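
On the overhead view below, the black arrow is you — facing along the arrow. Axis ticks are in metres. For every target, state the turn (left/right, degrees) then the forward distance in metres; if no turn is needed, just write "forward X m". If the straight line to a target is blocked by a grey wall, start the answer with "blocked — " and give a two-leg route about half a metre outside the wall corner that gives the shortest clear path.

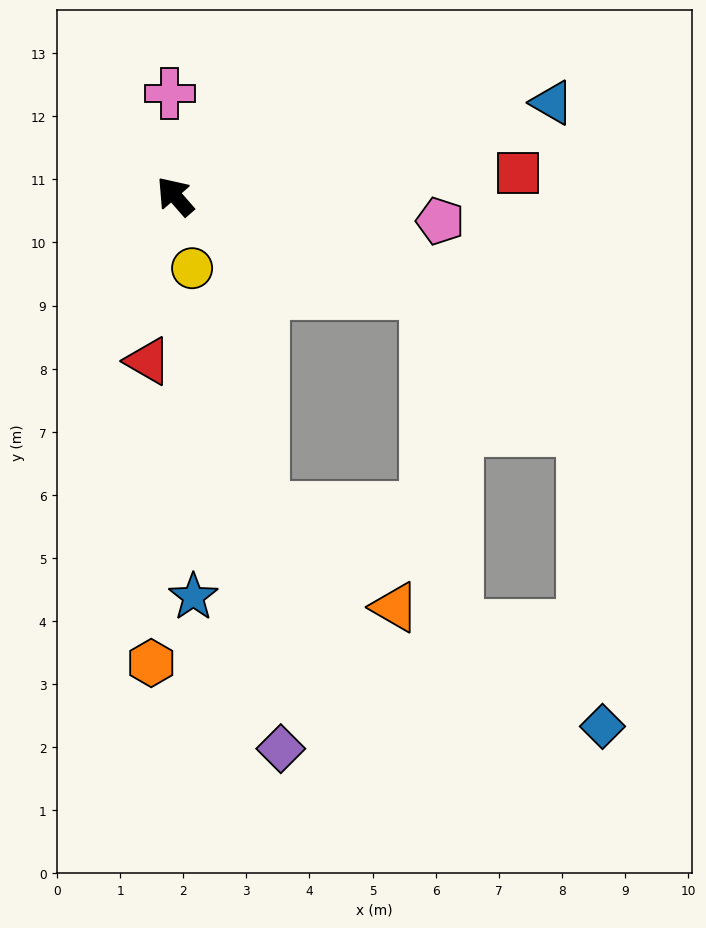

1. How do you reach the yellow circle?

turn left 152°, forward 1.2 m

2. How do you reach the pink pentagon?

turn right 136°, forward 4.2 m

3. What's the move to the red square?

turn right 127°, forward 5.4 m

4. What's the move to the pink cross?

turn right 38°, forward 1.6 m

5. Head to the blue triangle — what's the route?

turn right 117°, forward 6.2 m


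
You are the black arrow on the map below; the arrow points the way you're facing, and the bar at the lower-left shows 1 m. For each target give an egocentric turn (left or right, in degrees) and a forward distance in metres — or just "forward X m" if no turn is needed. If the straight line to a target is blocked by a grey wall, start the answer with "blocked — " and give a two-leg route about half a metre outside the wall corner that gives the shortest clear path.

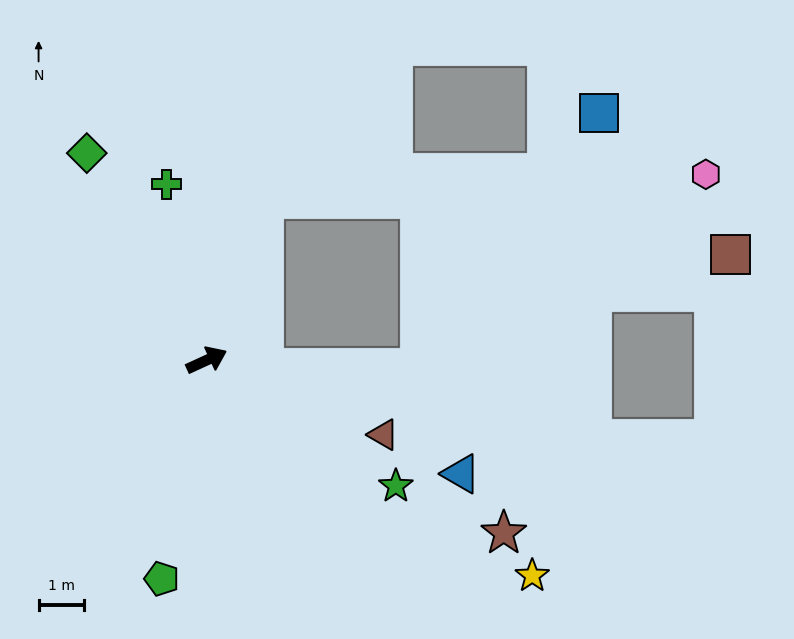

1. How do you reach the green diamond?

turn left 95°, forward 5.2 m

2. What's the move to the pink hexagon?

blocked — turn left 46°, forward 3.7 m, then turn right 67°, forward 9.7 m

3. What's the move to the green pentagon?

turn right 126°, forward 4.9 m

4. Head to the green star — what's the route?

turn right 58°, forward 5.0 m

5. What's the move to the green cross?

turn left 78°, forward 4.0 m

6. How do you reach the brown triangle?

turn right 47°, forward 4.2 m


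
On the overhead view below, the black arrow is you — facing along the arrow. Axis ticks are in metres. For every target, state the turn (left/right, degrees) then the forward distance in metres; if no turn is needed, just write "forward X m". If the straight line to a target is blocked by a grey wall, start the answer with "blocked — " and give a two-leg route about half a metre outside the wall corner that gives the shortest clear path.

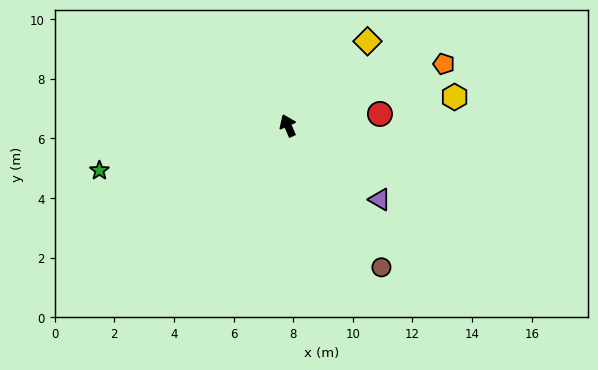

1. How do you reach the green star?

turn left 80°, forward 6.5 m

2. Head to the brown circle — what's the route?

turn right 170°, forward 5.7 m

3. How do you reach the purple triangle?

turn right 152°, forward 4.0 m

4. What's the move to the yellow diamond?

turn right 67°, forward 3.9 m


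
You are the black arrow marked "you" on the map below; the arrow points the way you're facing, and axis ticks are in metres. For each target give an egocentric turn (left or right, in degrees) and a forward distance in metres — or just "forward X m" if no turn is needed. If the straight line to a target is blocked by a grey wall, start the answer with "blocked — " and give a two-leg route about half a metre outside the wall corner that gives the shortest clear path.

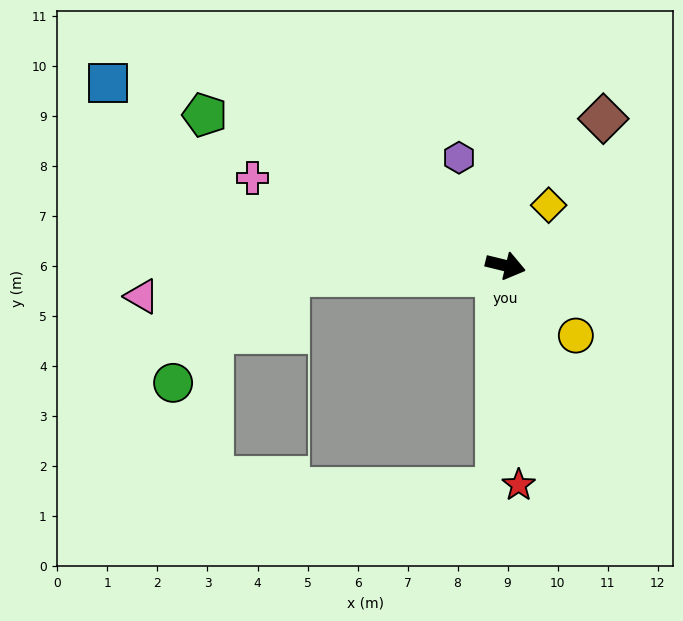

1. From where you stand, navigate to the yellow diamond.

turn left 68°, forward 1.5 m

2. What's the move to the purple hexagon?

turn left 127°, forward 2.4 m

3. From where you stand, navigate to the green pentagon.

turn left 167°, forward 6.7 m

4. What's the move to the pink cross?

turn left 175°, forward 5.4 m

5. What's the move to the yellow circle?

turn right 31°, forward 2.0 m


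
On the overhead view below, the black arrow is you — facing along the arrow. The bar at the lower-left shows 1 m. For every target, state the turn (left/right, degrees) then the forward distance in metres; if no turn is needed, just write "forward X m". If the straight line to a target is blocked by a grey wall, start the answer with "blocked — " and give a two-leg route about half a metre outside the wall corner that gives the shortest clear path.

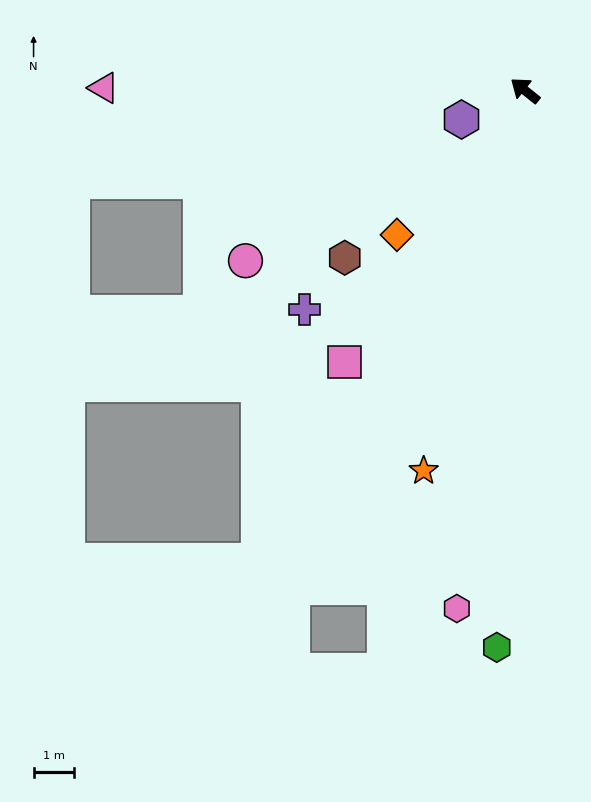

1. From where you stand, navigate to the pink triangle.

turn left 38°, forward 10.4 m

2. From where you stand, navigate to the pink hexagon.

turn left 121°, forward 12.9 m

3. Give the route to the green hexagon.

turn left 126°, forward 13.7 m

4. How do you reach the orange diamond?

turn left 87°, forward 4.7 m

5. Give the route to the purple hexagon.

turn left 63°, forward 1.7 m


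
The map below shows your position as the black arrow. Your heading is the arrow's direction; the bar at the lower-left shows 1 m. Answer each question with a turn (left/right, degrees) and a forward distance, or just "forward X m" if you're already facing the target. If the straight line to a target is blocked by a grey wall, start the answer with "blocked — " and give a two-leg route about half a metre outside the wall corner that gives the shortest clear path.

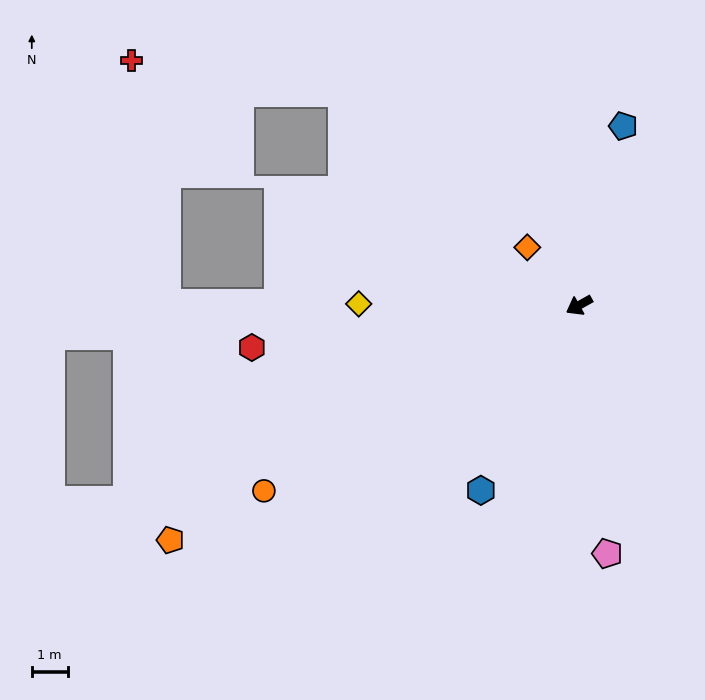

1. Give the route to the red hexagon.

turn right 22°, forward 9.2 m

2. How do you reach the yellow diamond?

turn right 30°, forward 6.1 m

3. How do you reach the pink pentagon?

turn left 67°, forward 7.0 m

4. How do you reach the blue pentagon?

turn right 133°, forward 5.1 m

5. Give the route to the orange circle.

forward 10.2 m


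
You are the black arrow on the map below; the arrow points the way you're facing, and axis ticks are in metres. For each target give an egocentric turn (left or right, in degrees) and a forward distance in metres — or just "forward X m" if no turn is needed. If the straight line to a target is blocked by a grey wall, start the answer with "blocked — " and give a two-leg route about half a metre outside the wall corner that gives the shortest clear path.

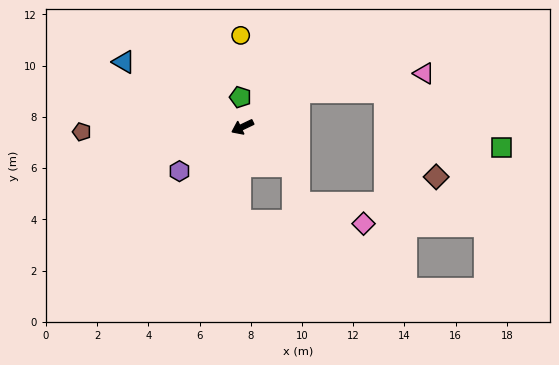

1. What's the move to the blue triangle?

turn right 54°, forward 5.3 m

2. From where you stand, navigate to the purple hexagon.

turn left 9°, forward 3.0 m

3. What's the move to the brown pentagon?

turn right 24°, forward 6.3 m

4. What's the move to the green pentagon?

turn right 112°, forward 1.2 m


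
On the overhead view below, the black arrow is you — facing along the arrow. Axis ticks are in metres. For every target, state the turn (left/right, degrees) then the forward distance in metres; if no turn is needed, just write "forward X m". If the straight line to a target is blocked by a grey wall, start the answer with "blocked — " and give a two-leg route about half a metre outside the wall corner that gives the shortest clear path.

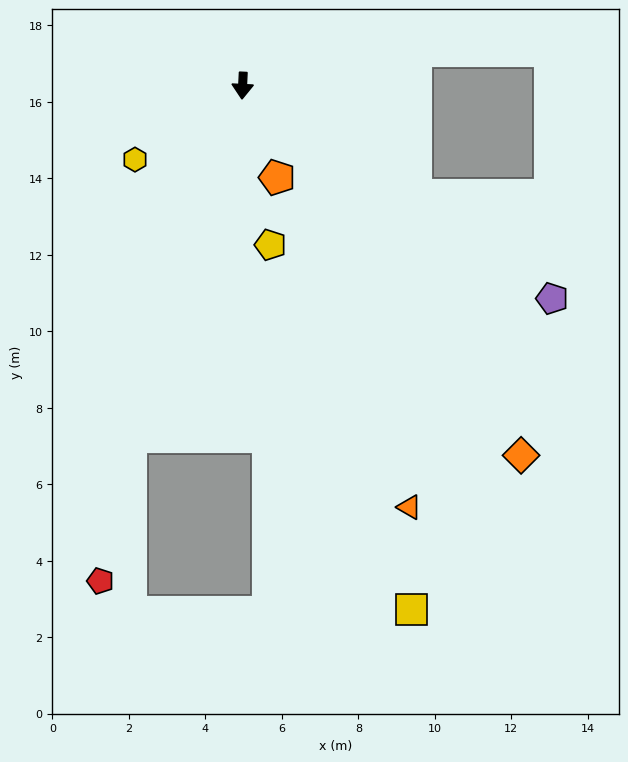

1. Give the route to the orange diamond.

turn left 40°, forward 12.1 m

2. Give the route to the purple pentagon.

turn left 58°, forward 9.8 m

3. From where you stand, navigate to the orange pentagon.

turn left 23°, forward 2.6 m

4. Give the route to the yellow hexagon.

turn right 53°, forward 3.4 m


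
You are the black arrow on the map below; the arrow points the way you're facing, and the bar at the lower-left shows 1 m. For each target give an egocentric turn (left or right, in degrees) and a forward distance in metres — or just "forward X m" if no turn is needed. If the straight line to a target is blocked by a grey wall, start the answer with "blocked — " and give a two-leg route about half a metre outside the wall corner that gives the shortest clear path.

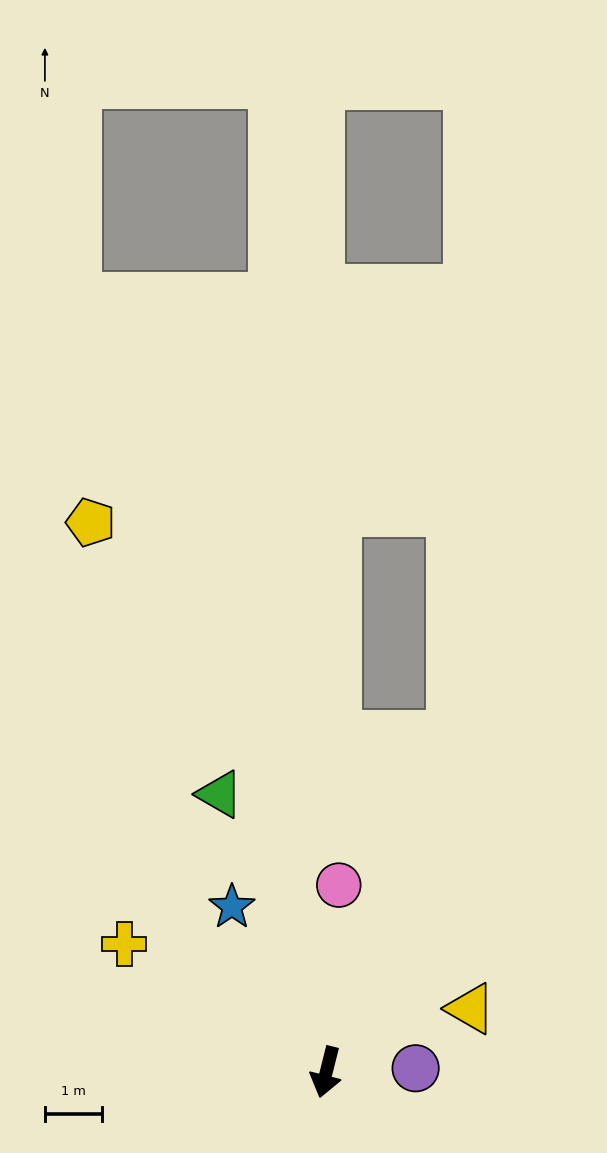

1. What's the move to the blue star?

turn right 136°, forward 3.3 m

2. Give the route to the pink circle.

turn right 170°, forward 3.3 m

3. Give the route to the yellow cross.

turn right 108°, forward 4.2 m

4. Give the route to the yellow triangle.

turn left 128°, forward 2.7 m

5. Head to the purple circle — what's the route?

turn left 107°, forward 1.6 m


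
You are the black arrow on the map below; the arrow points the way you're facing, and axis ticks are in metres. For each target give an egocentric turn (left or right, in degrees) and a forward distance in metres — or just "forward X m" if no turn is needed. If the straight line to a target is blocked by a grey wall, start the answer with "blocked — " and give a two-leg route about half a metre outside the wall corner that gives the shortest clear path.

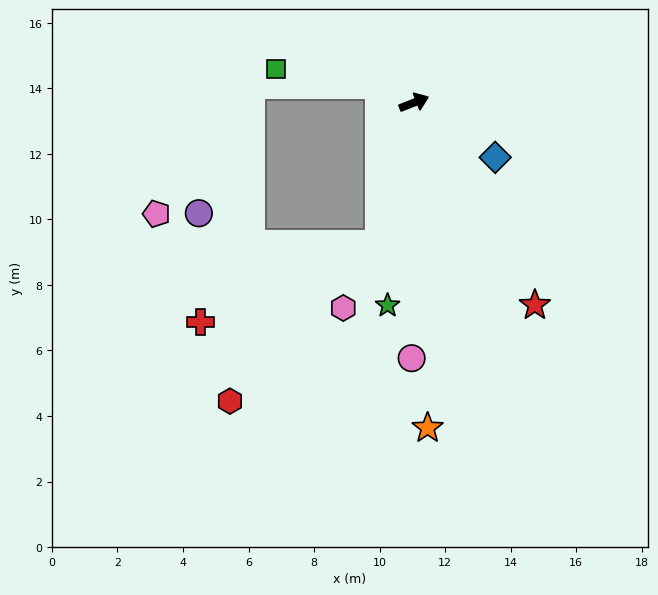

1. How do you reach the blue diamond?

turn right 56°, forward 3.0 m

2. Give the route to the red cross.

blocked — turn right 125°, forward 4.4 m, then turn right 53°, forward 6.0 m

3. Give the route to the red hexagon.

blocked — turn right 125°, forward 4.4 m, then turn right 30°, forward 6.6 m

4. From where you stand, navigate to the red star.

turn right 81°, forward 7.2 m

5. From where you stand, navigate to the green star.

turn right 119°, forward 6.2 m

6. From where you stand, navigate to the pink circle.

turn right 112°, forward 7.8 m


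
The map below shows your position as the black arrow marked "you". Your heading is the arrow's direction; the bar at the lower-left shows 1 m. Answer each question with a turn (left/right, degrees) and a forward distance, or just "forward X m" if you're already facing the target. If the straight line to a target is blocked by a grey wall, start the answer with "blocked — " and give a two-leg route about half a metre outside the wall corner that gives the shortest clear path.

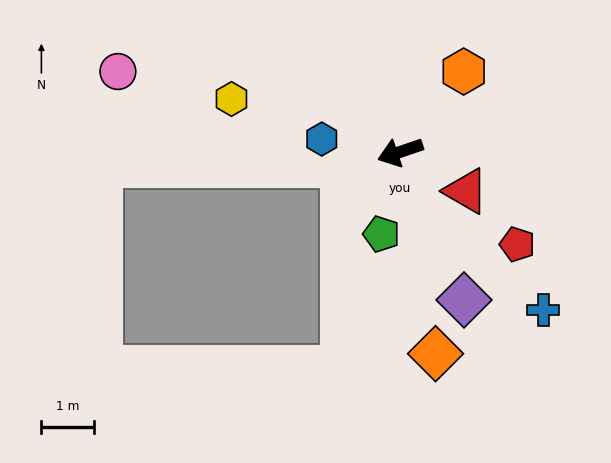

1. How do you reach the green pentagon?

turn left 58°, forward 1.6 m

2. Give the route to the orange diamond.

turn left 81°, forward 3.9 m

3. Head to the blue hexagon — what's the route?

turn right 28°, forward 1.5 m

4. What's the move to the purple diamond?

turn left 95°, forward 3.1 m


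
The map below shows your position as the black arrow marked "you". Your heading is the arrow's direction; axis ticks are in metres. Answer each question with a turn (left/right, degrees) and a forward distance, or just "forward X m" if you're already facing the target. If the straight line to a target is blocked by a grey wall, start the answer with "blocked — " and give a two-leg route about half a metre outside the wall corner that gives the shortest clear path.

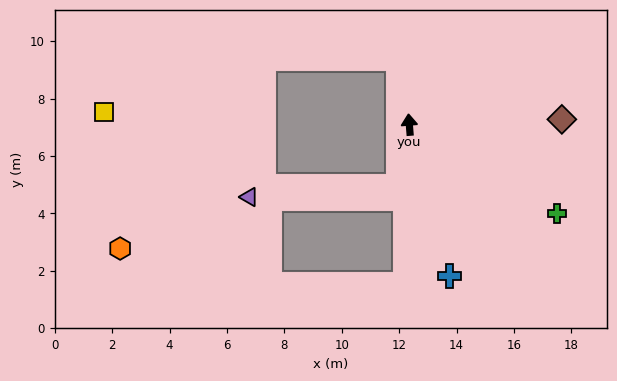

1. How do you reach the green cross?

turn right 126°, forward 6.0 m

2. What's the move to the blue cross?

turn right 170°, forward 5.5 m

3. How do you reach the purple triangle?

blocked — turn left 165°, forward 2.2 m, then turn right 75°, forward 5.2 m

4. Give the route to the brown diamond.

turn right 93°, forward 5.3 m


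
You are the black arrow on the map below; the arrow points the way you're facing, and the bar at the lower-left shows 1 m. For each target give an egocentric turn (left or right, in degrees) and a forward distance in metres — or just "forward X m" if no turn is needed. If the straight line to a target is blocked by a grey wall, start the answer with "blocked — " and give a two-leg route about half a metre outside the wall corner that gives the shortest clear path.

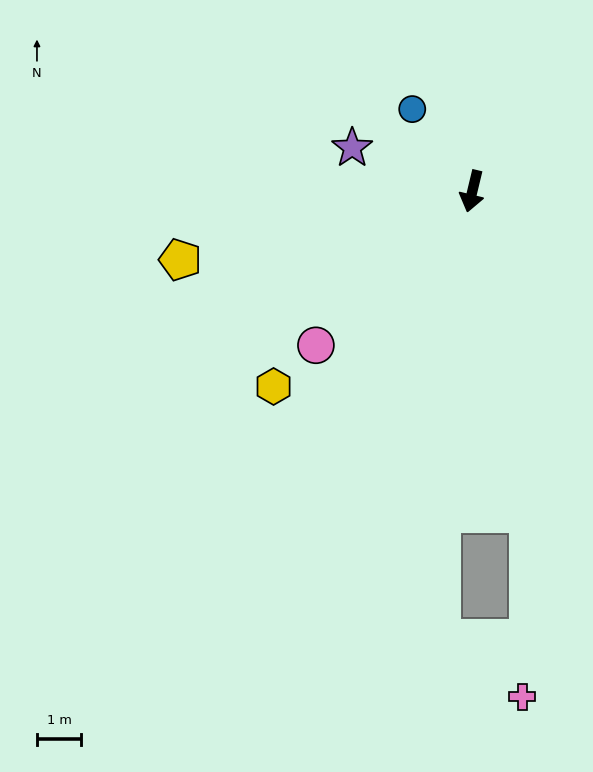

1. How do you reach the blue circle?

turn right 130°, forward 2.3 m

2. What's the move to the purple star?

turn right 96°, forward 2.9 m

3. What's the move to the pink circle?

turn right 32°, forward 4.9 m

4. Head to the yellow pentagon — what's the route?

turn right 63°, forward 6.8 m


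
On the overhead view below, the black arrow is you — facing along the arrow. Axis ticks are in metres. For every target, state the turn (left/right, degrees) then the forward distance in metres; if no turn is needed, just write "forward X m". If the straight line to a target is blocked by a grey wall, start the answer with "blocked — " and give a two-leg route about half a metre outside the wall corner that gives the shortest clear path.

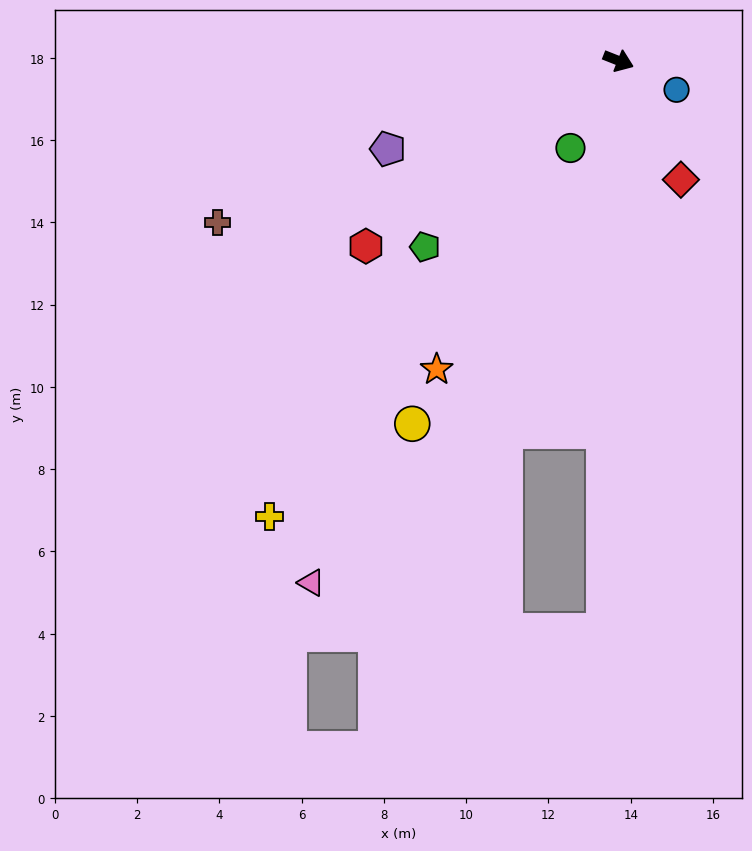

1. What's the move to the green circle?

turn right 97°, forward 2.4 m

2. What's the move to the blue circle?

turn right 5°, forward 1.6 m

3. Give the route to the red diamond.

turn right 41°, forward 3.3 m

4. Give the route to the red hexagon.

turn right 122°, forward 7.6 m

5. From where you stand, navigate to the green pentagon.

turn right 114°, forward 6.5 m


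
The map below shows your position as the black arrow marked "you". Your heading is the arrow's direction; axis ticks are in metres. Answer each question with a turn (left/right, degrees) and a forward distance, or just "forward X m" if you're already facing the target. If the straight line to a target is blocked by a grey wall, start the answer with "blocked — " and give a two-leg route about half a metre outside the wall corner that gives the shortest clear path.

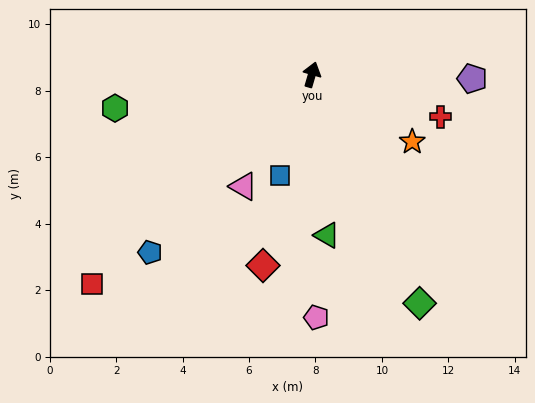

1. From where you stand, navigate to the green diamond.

turn right 139°, forward 7.6 m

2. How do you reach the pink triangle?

turn left 165°, forward 3.9 m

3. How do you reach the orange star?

turn right 108°, forward 3.6 m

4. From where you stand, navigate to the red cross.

turn right 92°, forward 4.1 m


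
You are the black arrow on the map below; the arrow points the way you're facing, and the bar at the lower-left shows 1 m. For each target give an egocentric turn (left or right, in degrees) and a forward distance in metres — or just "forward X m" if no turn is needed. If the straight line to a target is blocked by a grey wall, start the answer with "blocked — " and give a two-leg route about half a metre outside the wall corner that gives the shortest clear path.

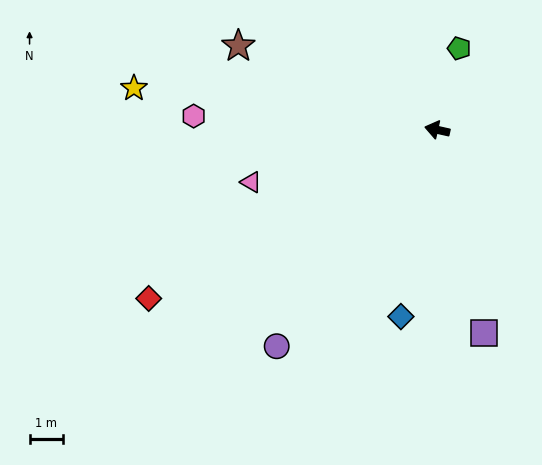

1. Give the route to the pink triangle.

turn left 28°, forward 5.7 m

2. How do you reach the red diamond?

turn left 43°, forward 9.9 m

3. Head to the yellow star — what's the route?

turn left 5°, forward 9.0 m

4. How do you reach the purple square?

turn left 116°, forward 6.2 m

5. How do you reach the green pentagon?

turn right 92°, forward 2.5 m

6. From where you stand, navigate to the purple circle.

turn left 66°, forward 8.0 m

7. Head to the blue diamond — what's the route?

turn left 92°, forward 5.6 m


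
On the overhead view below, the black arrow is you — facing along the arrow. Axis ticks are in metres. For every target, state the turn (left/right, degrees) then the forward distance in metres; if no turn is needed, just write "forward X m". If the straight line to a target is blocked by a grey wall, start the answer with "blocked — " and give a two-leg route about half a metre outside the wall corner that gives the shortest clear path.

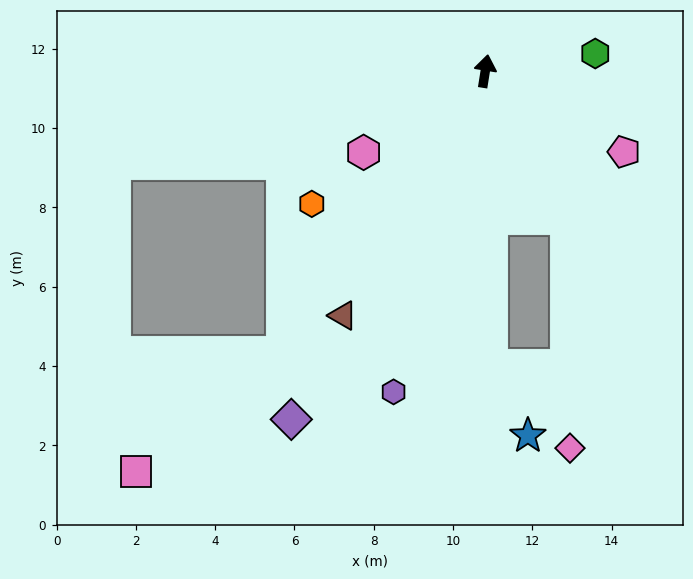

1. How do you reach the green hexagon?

turn right 72°, forward 2.8 m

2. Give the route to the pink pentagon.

turn right 111°, forward 4.0 m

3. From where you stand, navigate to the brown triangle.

turn left 159°, forward 7.1 m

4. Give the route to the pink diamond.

blocked — turn right 142°, forward 4.2 m, then turn right 28°, forward 5.8 m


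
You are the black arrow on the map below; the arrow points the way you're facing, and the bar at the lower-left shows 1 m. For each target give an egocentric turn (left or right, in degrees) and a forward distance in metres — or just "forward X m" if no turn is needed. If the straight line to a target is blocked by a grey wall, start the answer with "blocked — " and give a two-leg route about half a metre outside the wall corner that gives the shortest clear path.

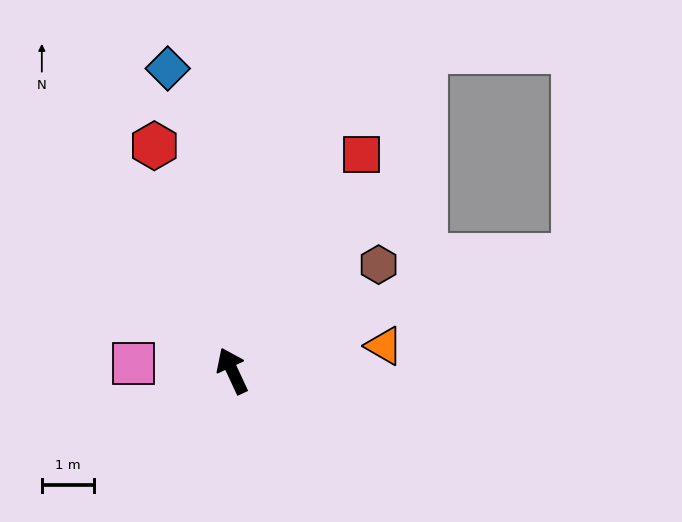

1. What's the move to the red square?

turn right 56°, forward 4.9 m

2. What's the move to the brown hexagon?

turn right 79°, forward 3.5 m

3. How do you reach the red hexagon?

turn right 6°, forward 4.6 m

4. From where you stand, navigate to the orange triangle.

turn right 106°, forward 3.0 m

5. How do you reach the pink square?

turn left 61°, forward 1.9 m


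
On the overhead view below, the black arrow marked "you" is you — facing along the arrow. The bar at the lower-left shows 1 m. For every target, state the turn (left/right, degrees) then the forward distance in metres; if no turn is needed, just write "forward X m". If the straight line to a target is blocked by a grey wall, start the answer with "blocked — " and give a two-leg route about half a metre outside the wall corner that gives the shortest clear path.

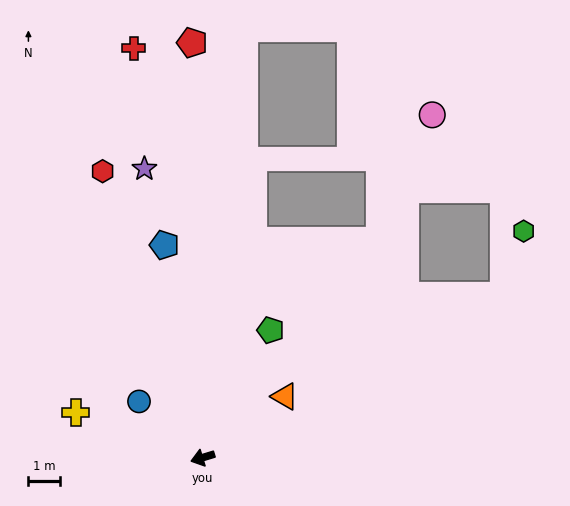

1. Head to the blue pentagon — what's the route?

turn right 97°, forward 6.8 m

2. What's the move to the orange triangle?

turn right 160°, forward 3.2 m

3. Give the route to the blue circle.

turn right 58°, forward 2.7 m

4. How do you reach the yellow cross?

turn right 37°, forward 4.2 m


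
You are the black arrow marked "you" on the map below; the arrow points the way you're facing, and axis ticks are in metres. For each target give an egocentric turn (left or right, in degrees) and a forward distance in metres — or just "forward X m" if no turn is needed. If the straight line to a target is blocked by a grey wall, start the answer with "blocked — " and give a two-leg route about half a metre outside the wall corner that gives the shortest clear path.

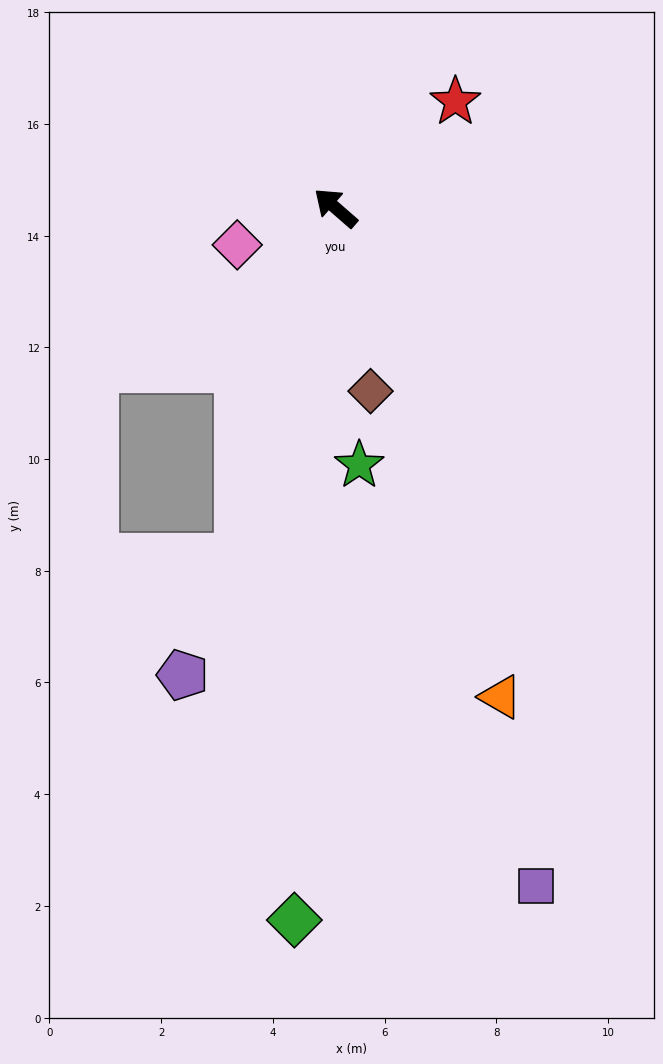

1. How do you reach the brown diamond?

turn left 142°, forward 3.3 m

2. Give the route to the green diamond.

turn left 128°, forward 12.8 m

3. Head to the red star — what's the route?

turn right 97°, forward 2.9 m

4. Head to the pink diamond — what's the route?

turn left 62°, forward 1.9 m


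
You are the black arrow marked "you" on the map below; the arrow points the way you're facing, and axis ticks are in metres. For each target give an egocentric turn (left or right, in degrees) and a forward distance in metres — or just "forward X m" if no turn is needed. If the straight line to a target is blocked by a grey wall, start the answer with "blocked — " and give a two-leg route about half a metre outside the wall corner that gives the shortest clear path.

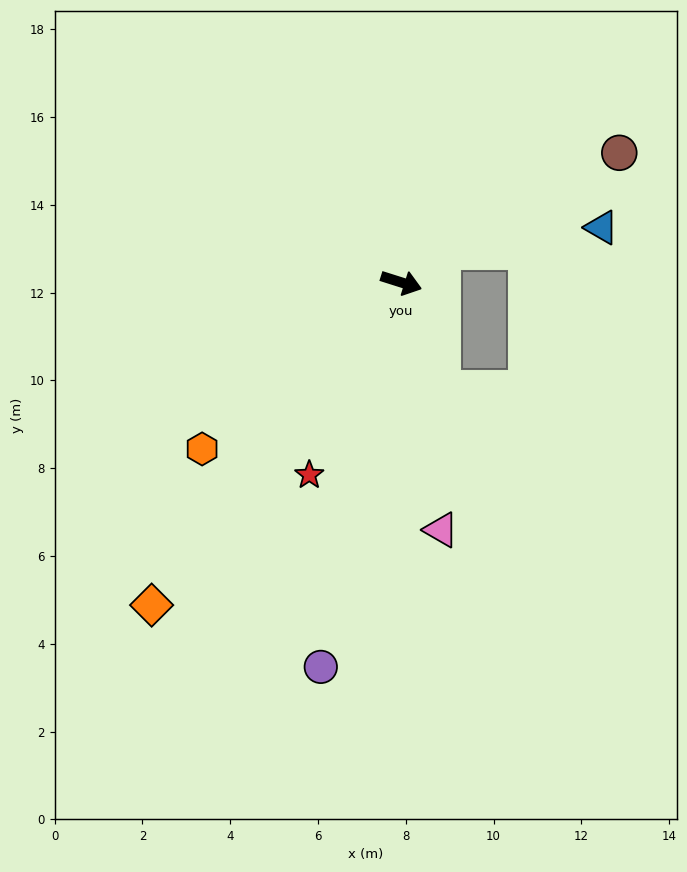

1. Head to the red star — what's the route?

turn right 98°, forward 4.9 m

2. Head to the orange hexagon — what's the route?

turn right 123°, forward 5.9 m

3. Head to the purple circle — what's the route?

turn right 84°, forward 9.0 m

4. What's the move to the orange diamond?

turn right 110°, forward 9.3 m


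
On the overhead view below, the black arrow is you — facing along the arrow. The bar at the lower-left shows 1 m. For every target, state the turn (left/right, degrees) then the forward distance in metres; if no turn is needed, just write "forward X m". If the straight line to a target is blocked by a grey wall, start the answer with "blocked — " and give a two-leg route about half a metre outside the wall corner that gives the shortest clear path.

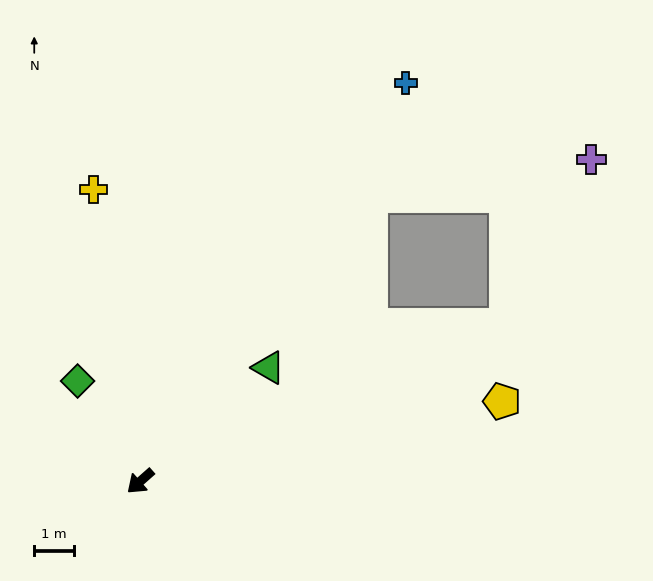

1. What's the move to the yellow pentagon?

turn left 151°, forward 9.4 m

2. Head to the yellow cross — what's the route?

turn right 122°, forward 7.5 m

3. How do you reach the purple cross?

blocked — turn left 162°, forward 10.1 m, then turn left 39°, forward 4.7 m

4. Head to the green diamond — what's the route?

turn right 99°, forward 3.0 m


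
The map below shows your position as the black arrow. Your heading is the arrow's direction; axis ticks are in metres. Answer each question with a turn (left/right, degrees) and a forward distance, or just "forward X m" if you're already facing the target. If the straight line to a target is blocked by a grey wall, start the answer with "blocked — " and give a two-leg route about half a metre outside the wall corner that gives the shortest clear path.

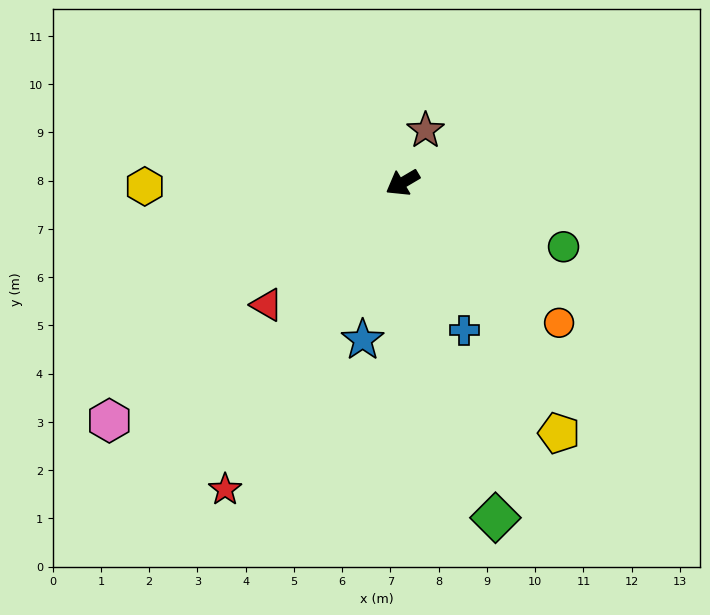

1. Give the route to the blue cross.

turn left 82°, forward 3.3 m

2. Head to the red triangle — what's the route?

turn left 11°, forward 3.8 m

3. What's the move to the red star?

turn left 29°, forward 7.3 m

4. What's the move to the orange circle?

turn left 108°, forward 4.4 m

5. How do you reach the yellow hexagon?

turn right 30°, forward 5.3 m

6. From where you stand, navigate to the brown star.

turn right 144°, forward 1.2 m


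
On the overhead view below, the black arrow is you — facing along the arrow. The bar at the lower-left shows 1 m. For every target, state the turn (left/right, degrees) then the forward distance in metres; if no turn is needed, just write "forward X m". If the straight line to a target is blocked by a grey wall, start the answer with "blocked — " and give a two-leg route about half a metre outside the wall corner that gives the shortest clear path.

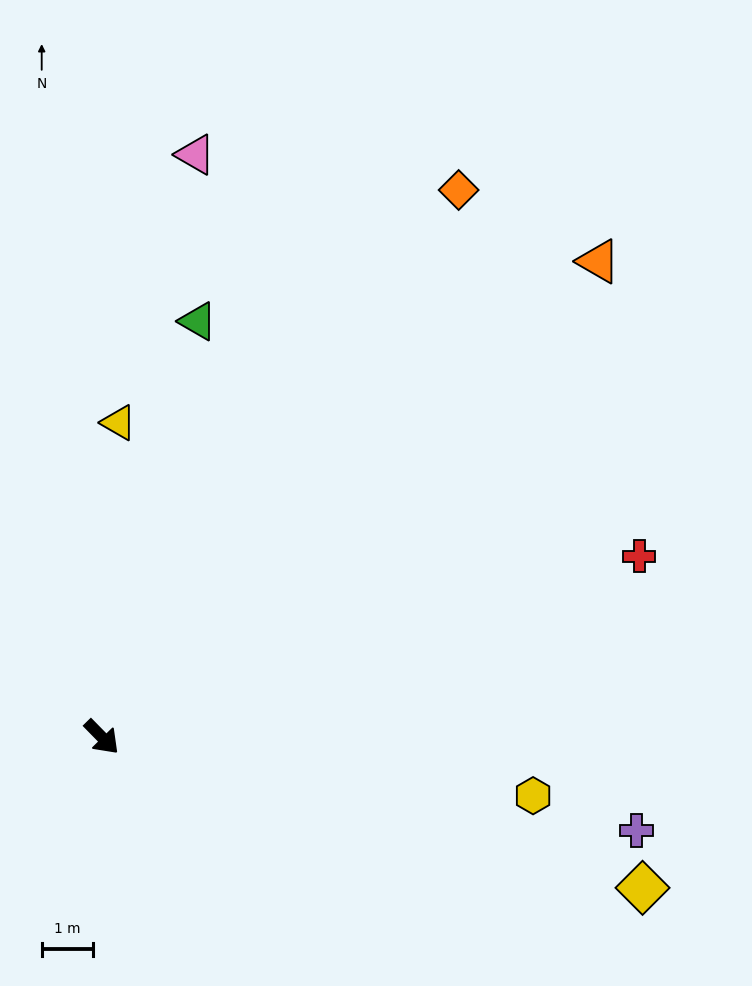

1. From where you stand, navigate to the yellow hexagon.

turn left 38°, forward 8.5 m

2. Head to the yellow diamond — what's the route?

turn left 30°, forward 11.0 m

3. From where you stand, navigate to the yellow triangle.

turn left 133°, forward 6.2 m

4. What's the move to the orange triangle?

turn left 89°, forward 13.5 m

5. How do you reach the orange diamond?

turn left 102°, forward 12.8 m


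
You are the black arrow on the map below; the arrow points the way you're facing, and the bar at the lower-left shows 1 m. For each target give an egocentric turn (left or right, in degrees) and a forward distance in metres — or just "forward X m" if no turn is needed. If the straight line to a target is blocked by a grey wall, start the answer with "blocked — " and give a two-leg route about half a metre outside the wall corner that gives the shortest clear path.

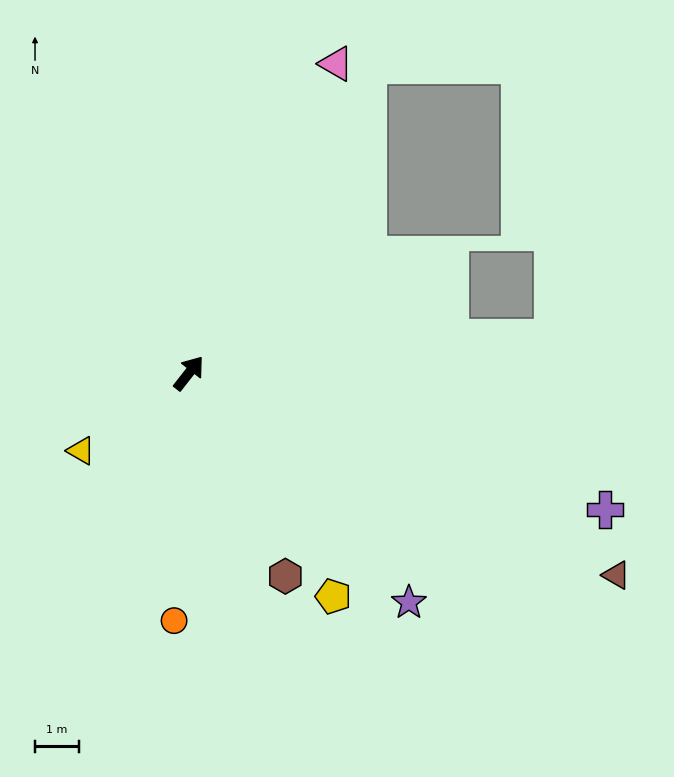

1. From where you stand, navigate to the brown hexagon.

turn right 117°, forward 5.2 m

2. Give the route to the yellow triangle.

turn left 164°, forward 3.1 m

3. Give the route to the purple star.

turn right 98°, forward 7.3 m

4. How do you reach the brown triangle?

turn right 77°, forward 10.9 m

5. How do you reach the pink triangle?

turn left 13°, forward 7.9 m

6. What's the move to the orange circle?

turn right 145°, forward 5.7 m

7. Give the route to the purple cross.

turn right 70°, forward 10.1 m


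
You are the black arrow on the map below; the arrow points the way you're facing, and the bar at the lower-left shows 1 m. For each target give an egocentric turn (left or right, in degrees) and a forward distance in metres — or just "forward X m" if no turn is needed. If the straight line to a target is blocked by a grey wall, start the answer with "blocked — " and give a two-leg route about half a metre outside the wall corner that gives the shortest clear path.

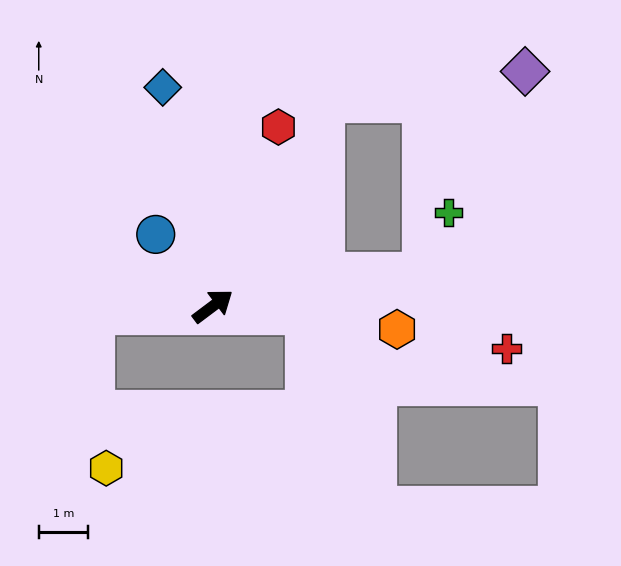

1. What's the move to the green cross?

blocked — turn right 28°, forward 4.3 m, then turn left 59°, forward 1.3 m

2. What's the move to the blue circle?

turn left 92°, forward 1.8 m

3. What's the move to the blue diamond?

turn left 66°, forward 4.5 m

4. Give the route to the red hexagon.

turn left 33°, forward 3.8 m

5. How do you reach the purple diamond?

blocked — turn left 25°, forward 4.7 m, then turn right 53°, forward 4.1 m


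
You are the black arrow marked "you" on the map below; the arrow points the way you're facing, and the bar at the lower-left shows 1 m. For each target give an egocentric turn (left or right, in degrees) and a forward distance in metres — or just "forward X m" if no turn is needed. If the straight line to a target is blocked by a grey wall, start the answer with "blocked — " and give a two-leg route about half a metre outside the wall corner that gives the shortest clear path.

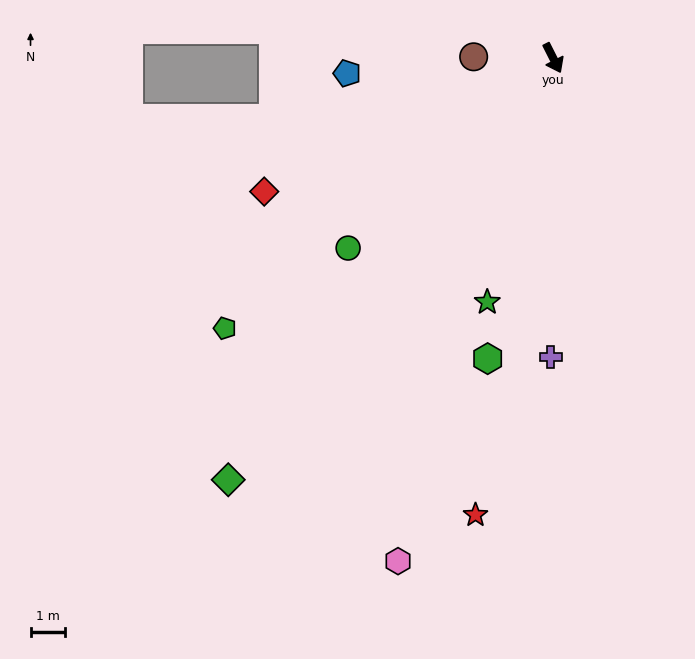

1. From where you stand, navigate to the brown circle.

turn right 118°, forward 2.3 m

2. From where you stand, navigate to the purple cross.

turn right 27°, forward 8.7 m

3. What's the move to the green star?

turn right 42°, forward 7.4 m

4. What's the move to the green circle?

turn right 74°, forward 8.1 m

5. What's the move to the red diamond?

turn right 92°, forward 9.3 m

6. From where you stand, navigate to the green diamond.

turn right 64°, forward 15.5 m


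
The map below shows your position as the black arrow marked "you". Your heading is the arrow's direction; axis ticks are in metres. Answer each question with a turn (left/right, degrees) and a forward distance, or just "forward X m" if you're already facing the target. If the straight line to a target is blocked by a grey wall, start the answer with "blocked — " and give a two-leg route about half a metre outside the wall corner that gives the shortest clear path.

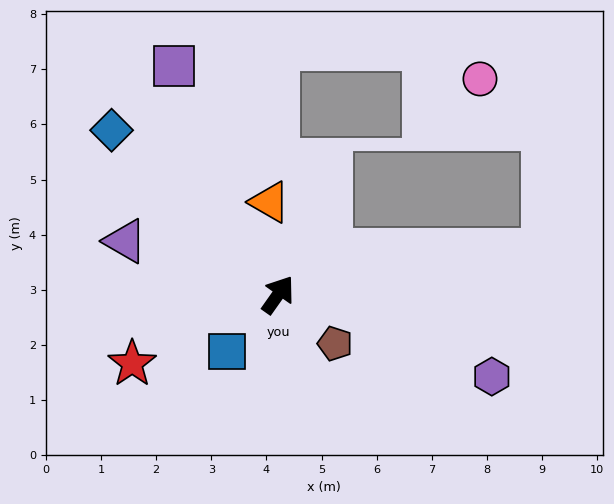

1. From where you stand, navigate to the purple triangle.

turn left 106°, forward 2.9 m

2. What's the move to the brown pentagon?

turn right 95°, forward 1.4 m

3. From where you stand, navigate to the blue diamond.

turn left 81°, forward 4.2 m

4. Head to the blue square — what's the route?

turn left 173°, forward 1.4 m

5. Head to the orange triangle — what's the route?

turn left 41°, forward 1.7 m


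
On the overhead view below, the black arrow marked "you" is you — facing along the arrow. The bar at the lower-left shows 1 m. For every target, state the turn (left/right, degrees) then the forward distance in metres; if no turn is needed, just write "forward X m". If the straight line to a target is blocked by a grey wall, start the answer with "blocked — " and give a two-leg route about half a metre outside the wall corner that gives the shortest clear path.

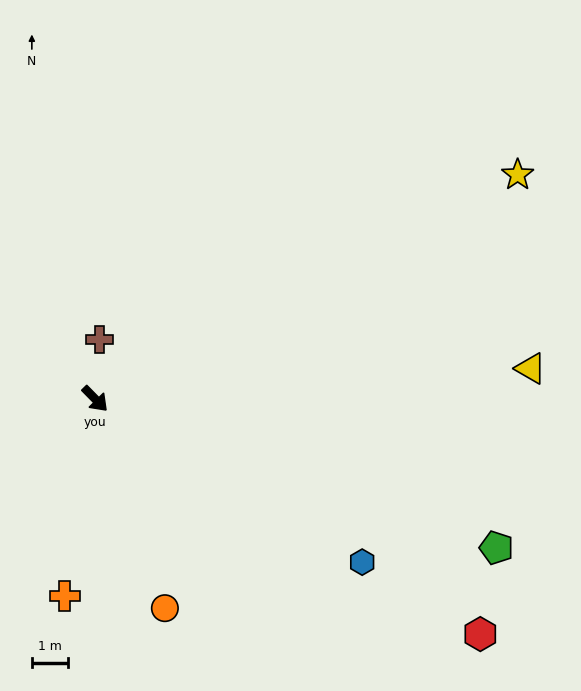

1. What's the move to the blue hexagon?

turn left 14°, forward 8.6 m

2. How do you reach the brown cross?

turn left 131°, forward 1.6 m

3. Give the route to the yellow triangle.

turn left 49°, forward 11.9 m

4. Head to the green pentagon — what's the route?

turn left 25°, forward 11.7 m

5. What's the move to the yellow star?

turn left 73°, forward 13.1 m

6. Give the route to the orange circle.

turn right 26°, forward 6.0 m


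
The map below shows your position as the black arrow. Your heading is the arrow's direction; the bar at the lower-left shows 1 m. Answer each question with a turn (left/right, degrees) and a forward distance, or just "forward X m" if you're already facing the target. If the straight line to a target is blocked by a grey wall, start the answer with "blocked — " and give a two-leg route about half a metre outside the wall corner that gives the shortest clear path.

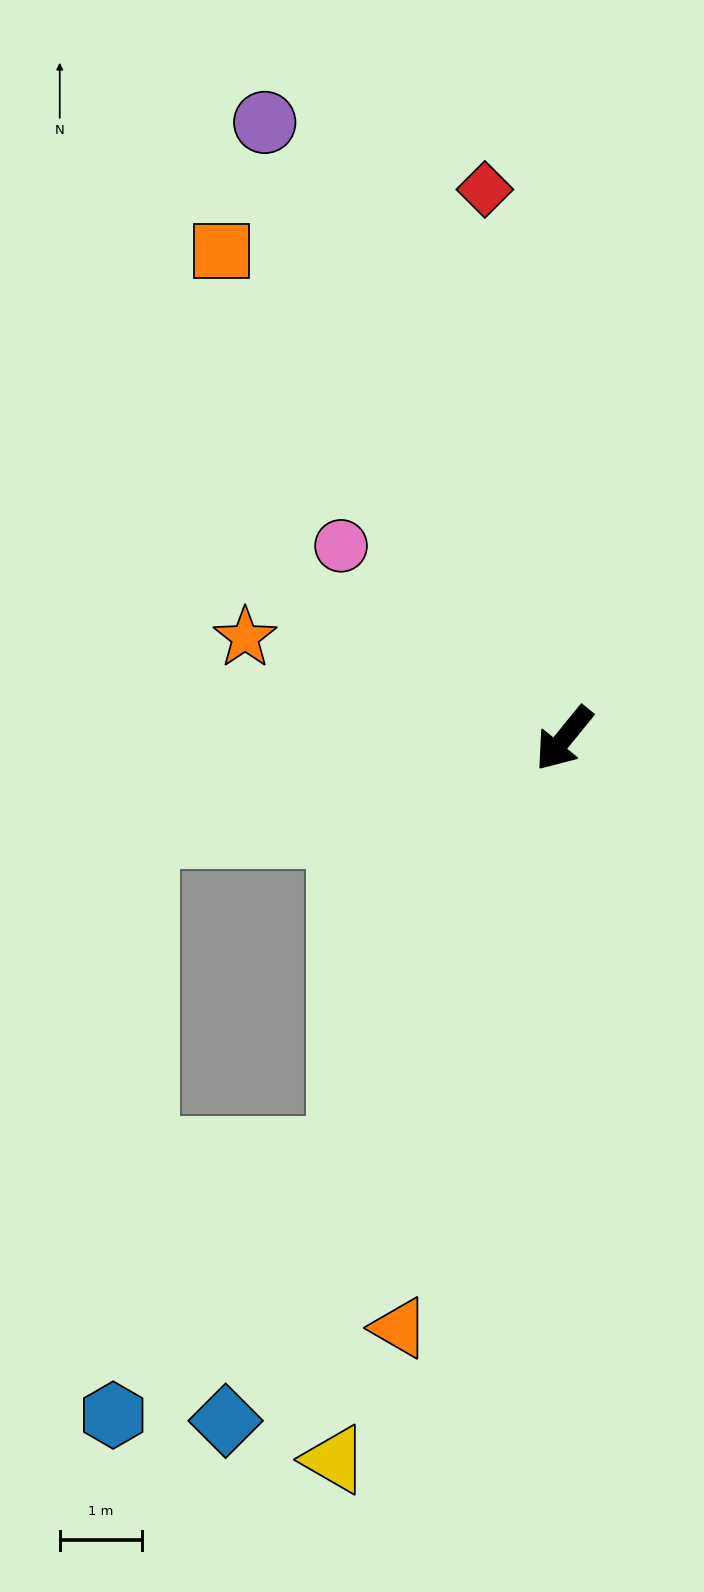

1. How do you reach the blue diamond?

turn left 13°, forward 9.3 m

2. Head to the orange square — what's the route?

turn right 106°, forward 7.3 m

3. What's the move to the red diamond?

turn right 133°, forward 6.8 m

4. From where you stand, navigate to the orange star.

turn right 68°, forward 4.1 m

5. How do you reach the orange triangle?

turn left 24°, forward 7.4 m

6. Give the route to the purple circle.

turn right 115°, forward 8.3 m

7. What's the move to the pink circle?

turn right 92°, forward 3.6 m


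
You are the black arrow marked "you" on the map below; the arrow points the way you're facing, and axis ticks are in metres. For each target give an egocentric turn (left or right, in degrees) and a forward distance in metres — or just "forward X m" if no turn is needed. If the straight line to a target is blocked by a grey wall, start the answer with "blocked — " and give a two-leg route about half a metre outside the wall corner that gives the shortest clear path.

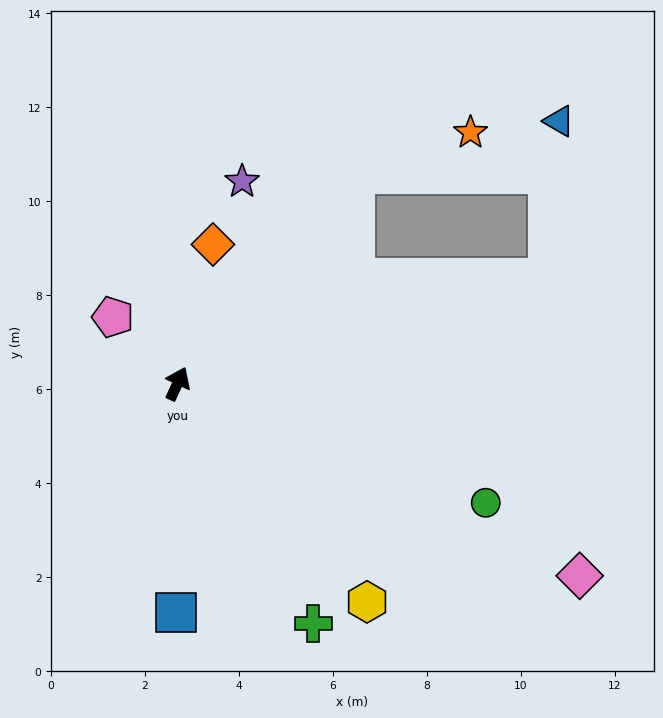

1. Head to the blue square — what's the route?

turn right 156°, forward 4.9 m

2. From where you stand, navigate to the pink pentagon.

turn left 69°, forward 2.0 m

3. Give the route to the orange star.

blocked — turn right 15°, forward 5.9 m, then turn right 31°, forward 2.6 m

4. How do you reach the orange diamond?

turn left 11°, forward 3.1 m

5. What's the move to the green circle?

turn right 86°, forward 7.0 m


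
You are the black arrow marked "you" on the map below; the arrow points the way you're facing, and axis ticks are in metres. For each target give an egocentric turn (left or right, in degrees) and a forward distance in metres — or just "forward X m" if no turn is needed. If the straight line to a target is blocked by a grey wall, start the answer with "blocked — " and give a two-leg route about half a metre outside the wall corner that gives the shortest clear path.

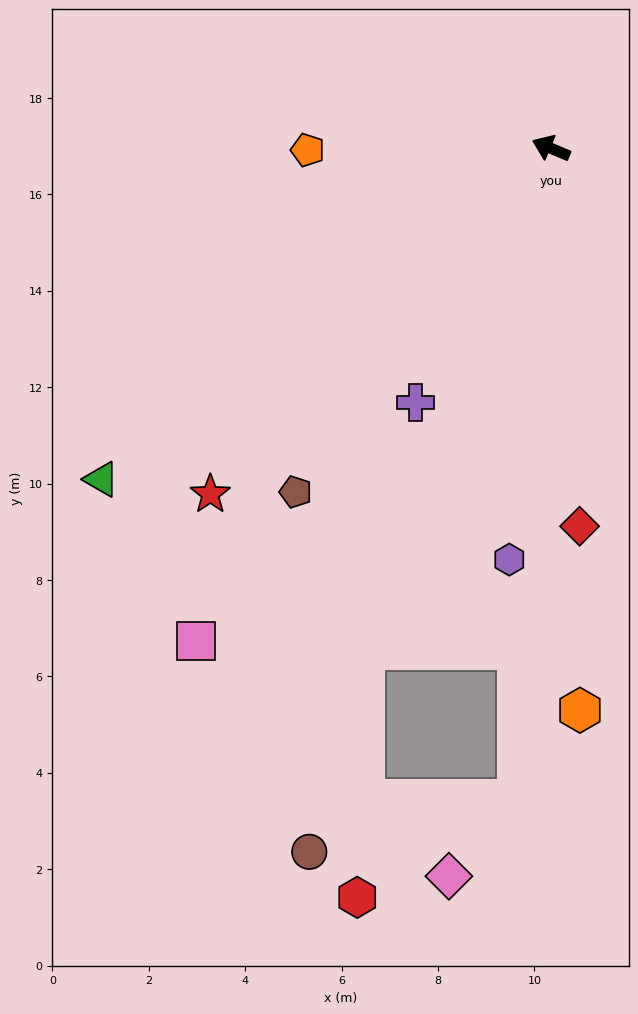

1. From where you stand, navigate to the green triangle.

turn left 59°, forward 11.6 m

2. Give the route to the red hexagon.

blocked — turn left 92°, forward 11.1 m, then turn left 19°, forward 5.1 m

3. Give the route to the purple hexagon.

turn left 107°, forward 8.6 m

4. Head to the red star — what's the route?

turn left 68°, forward 10.1 m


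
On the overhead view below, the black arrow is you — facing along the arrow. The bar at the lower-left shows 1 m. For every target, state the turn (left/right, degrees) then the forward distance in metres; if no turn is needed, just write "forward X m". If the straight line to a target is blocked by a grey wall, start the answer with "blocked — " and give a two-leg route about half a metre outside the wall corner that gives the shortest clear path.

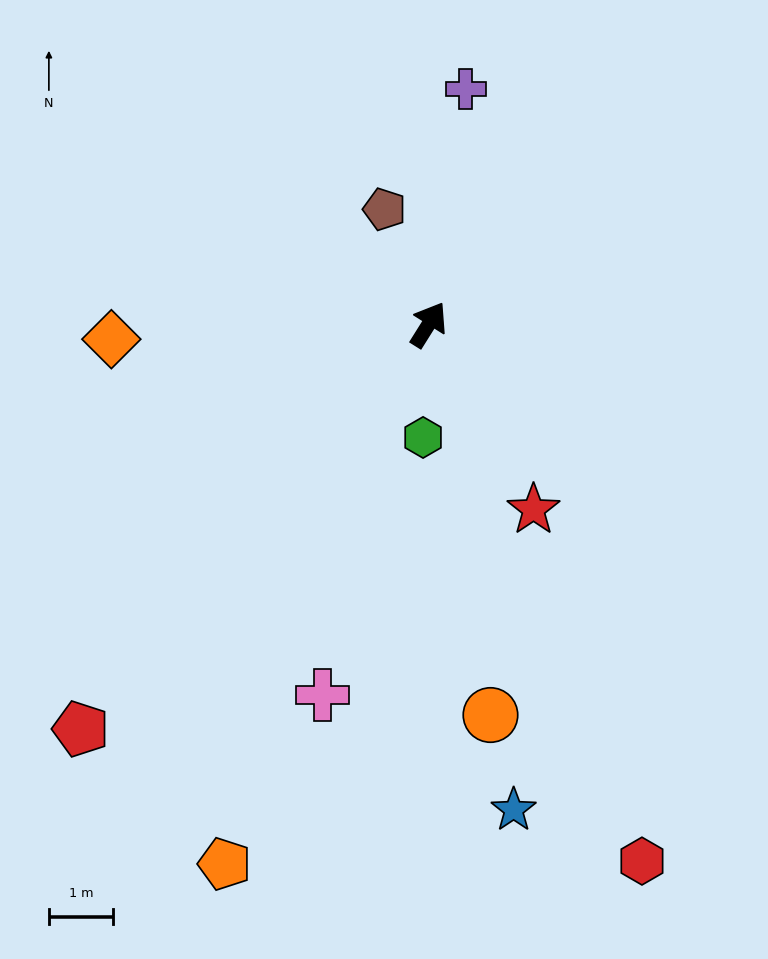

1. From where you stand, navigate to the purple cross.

turn left 23°, forward 3.7 m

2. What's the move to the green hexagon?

turn right 151°, forward 1.8 m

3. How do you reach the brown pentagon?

turn left 53°, forward 1.9 m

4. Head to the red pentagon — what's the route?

turn left 171°, forward 8.3 m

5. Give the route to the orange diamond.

turn left 125°, forward 4.9 m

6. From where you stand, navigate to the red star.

turn right 118°, forward 3.3 m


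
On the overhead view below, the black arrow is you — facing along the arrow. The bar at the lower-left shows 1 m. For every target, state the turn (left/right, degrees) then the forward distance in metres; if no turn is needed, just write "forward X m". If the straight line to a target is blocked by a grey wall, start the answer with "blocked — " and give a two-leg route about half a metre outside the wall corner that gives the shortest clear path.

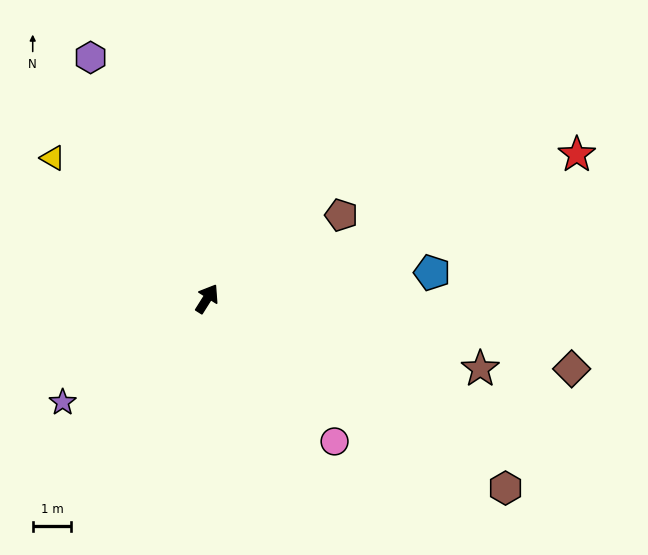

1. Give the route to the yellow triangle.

turn left 80°, forward 5.4 m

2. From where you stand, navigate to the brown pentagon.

turn right 26°, forward 4.1 m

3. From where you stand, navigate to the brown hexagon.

turn right 90°, forward 9.1 m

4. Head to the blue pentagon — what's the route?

turn right 51°, forward 5.8 m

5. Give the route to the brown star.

turn right 72°, forward 7.3 m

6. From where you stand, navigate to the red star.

turn right 37°, forward 10.2 m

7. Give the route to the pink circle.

turn right 106°, forward 4.9 m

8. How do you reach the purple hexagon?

turn left 58°, forward 6.9 m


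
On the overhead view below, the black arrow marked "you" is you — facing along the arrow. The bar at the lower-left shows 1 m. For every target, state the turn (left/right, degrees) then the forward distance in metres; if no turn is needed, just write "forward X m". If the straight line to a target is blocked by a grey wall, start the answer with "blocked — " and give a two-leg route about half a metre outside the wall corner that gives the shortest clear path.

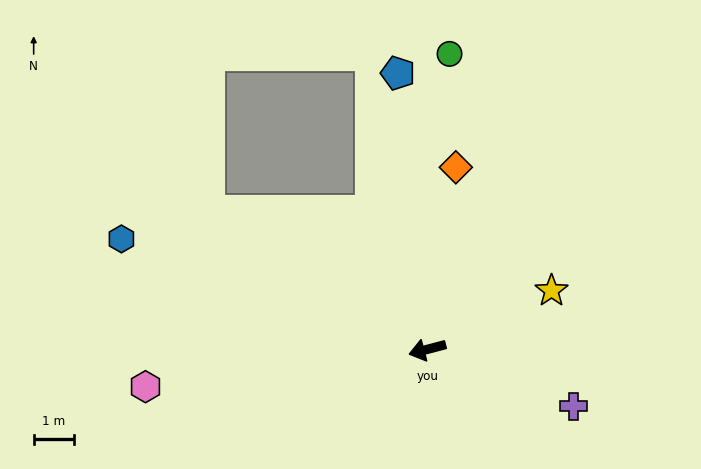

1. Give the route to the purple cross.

turn left 144°, forward 3.9 m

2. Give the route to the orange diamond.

turn right 114°, forward 4.6 m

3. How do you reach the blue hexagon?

turn right 35°, forward 8.1 m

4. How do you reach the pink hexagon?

turn right 7°, forward 7.1 m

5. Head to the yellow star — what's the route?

turn right 169°, forward 3.4 m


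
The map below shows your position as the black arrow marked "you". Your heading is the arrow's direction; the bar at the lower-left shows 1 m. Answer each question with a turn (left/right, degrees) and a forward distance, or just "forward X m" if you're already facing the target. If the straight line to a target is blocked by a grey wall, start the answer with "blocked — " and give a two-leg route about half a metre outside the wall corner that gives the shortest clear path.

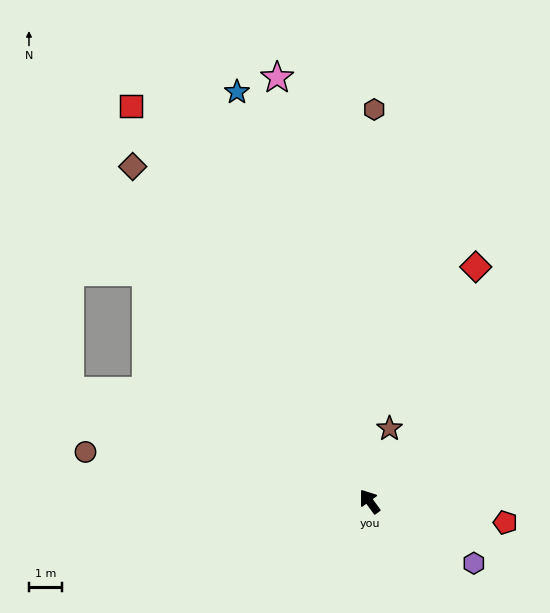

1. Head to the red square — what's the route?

turn right 5°, forward 13.8 m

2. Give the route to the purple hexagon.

turn right 157°, forward 3.6 m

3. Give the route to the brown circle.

turn left 44°, forward 8.6 m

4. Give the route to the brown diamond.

forward 12.3 m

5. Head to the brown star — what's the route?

turn right 51°, forward 2.3 m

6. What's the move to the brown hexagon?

turn right 37°, forward 11.7 m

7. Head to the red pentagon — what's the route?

turn right 135°, forward 4.1 m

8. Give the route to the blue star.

turn right 18°, forward 12.9 m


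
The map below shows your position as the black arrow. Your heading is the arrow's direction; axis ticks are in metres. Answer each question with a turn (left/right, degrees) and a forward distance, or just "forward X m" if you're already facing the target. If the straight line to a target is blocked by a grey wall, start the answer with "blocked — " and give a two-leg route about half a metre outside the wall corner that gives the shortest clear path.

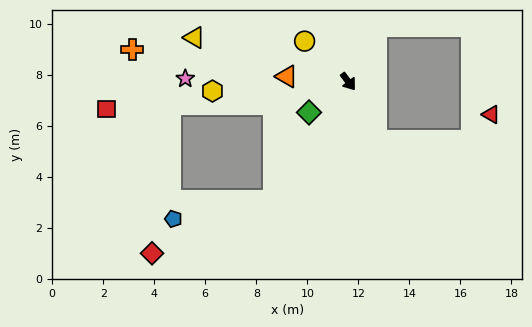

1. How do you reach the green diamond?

turn right 89°, forward 2.0 m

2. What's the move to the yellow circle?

turn right 170°, forward 2.3 m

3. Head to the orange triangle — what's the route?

turn right 132°, forward 2.4 m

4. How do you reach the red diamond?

blocked — turn right 69°, forward 5.5 m, then turn right 35°, forward 5.2 m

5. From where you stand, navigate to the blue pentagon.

blocked — turn right 69°, forward 5.5 m, then turn right 48°, forward 4.0 m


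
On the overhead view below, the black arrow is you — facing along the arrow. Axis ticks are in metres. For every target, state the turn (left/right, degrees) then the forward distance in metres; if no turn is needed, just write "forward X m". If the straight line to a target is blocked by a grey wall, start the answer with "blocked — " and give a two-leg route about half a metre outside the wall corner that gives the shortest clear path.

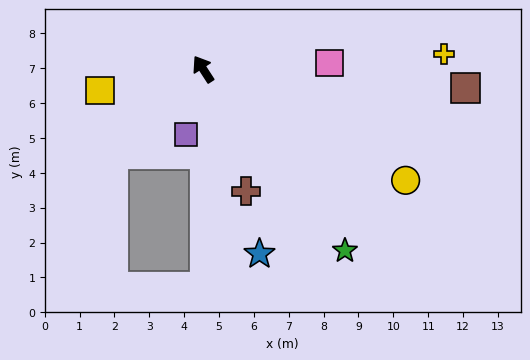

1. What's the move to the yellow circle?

turn right 152°, forward 6.6 m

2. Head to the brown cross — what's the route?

turn left 166°, forward 3.7 m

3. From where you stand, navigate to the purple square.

turn left 132°, forward 1.9 m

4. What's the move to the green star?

turn right 175°, forward 6.6 m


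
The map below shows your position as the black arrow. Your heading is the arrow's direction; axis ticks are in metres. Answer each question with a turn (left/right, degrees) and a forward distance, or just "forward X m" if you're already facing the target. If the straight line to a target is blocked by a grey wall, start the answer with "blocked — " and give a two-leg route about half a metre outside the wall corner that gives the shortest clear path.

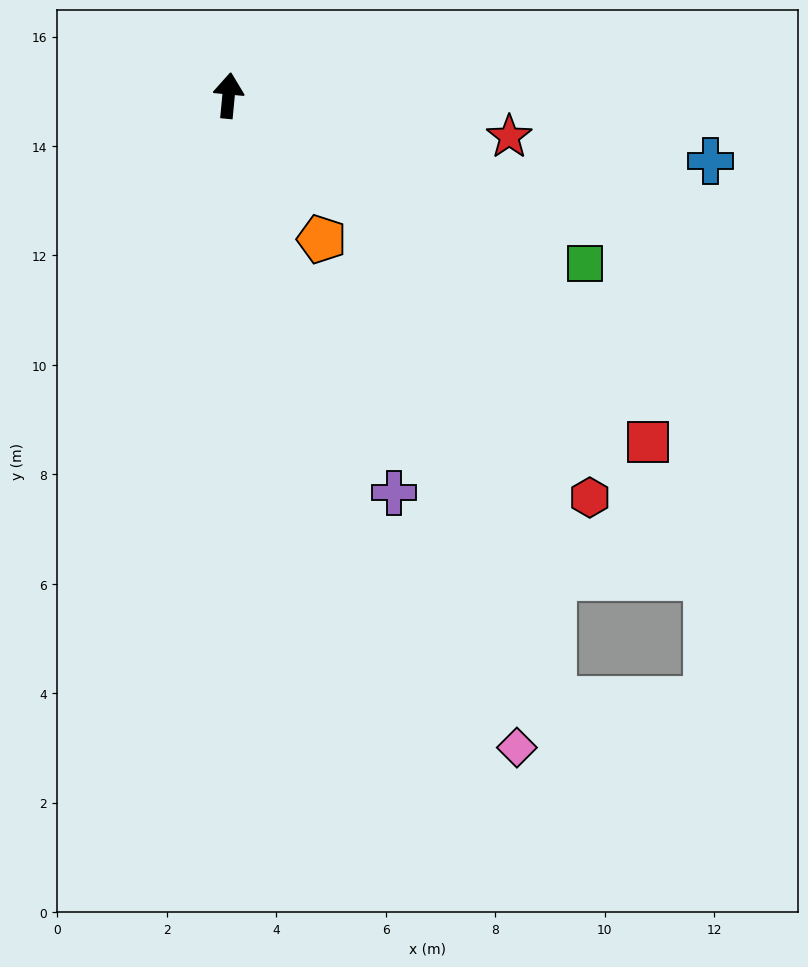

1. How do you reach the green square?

turn right 110°, forward 7.2 m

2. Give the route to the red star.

turn right 93°, forward 5.2 m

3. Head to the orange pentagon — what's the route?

turn right 142°, forward 3.1 m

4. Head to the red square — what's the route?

turn right 124°, forward 9.9 m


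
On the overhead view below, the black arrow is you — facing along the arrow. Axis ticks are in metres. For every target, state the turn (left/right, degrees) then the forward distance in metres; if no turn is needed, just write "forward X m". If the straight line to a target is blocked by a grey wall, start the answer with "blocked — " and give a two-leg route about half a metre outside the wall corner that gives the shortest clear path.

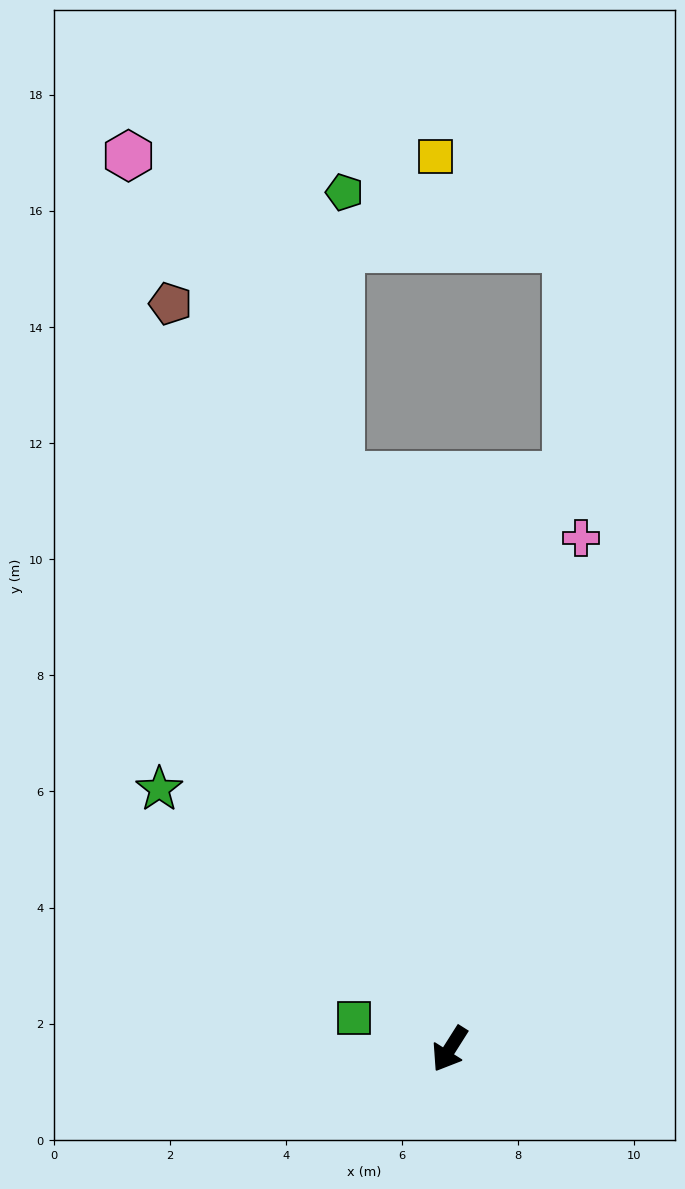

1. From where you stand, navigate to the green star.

turn right 100°, forward 6.7 m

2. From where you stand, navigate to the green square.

turn right 76°, forward 1.7 m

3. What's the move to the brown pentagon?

turn right 127°, forward 13.7 m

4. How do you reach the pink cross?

turn right 162°, forward 9.1 m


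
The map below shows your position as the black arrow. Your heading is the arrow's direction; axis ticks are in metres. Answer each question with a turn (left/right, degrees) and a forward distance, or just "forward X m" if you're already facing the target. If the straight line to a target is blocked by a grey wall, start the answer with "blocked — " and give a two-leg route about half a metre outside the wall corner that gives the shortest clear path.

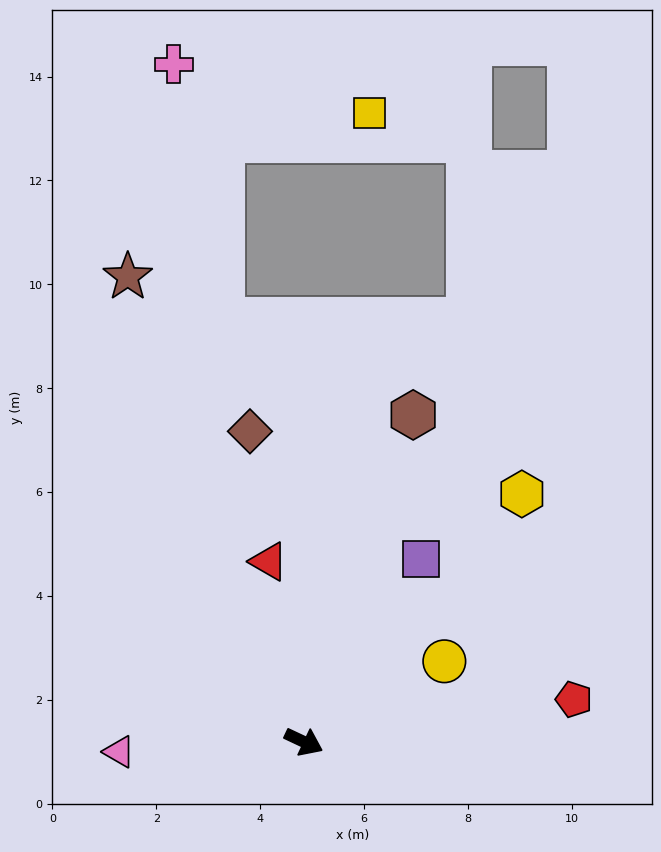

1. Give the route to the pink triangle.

turn right 152°, forward 3.6 m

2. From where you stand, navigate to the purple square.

turn left 83°, forward 4.2 m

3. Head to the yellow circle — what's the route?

turn left 55°, forward 3.1 m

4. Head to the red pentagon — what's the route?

turn left 34°, forward 5.3 m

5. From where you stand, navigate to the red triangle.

turn left 126°, forward 3.5 m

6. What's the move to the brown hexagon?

turn left 97°, forward 6.6 m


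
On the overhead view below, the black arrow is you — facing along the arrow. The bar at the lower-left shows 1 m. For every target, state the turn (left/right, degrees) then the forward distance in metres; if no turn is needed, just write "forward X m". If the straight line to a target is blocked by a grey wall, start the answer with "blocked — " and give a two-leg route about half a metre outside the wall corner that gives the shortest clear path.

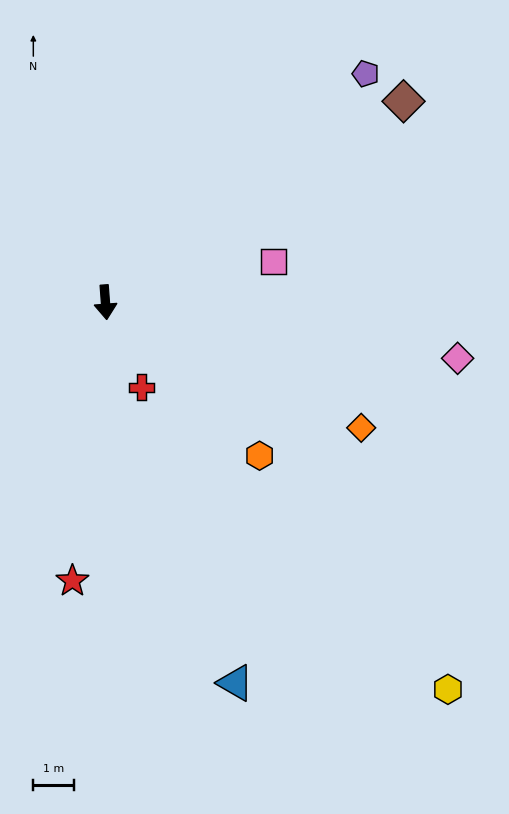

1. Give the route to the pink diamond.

turn left 77°, forward 8.7 m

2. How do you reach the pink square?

turn left 99°, forward 4.2 m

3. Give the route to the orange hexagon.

turn left 41°, forward 5.3 m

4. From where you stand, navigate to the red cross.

turn left 19°, forward 2.3 m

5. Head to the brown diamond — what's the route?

turn left 120°, forward 8.8 m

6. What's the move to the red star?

turn right 11°, forward 6.9 m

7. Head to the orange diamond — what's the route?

turn left 60°, forward 7.0 m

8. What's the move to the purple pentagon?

turn left 127°, forward 8.5 m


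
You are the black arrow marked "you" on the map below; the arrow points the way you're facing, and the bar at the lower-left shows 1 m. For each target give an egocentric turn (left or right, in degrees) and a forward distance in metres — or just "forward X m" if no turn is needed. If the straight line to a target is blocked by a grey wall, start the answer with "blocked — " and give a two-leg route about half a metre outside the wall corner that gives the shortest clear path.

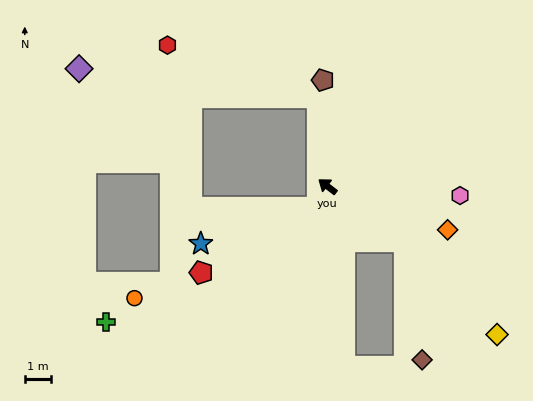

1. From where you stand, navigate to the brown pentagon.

turn right 50°, forward 4.1 m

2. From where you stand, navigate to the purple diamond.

blocked — turn right 46°, forward 3.4 m, then turn left 77°, forward 9.2 m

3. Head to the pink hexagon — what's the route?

turn right 147°, forward 5.1 m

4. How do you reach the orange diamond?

turn right 162°, forward 4.9 m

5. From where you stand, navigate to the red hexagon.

blocked — turn right 46°, forward 3.4 m, then turn left 64°, forward 6.1 m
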